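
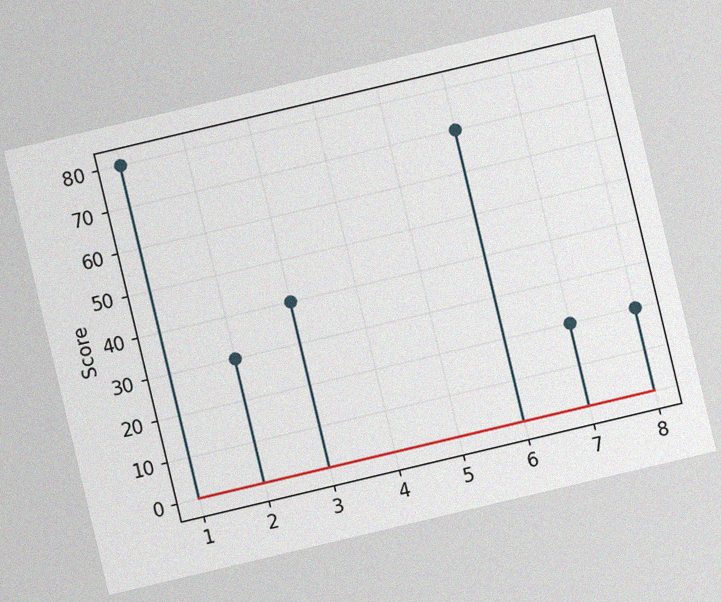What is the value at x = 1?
The chart is tilted about 13° counter-clockwise, with some photo noise. The stem at x=1 reaches 80.

80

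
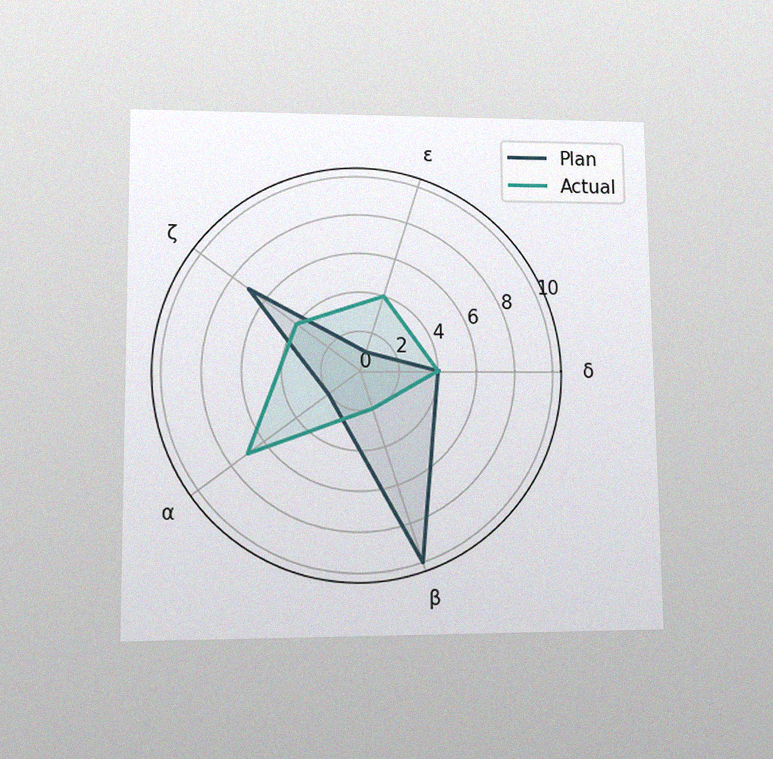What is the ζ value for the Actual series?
4

The chart is viewed at a slight angle, with some photo noise. On the ζ axis, Actual reaches 4.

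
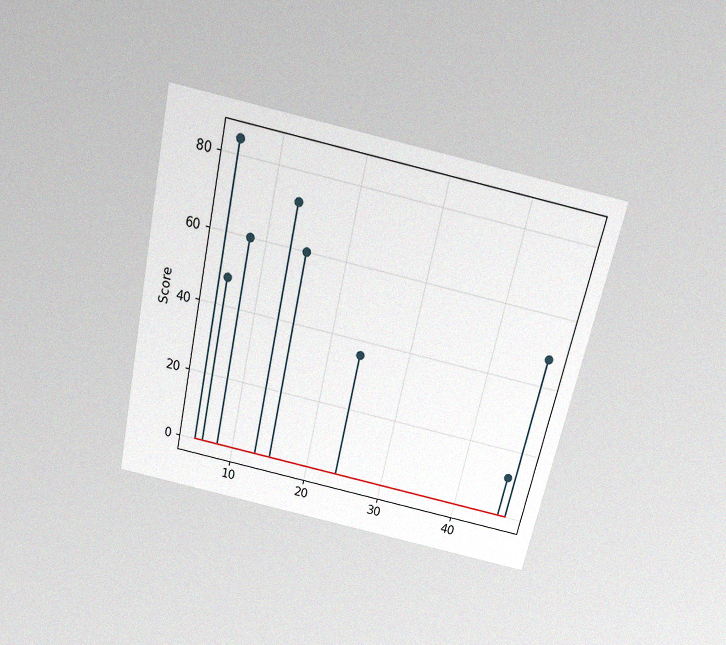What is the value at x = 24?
The chart is tilted about 13° clockwise and viewed slightly from above, with some photo noise. The stem at x=24 reaches 36.

36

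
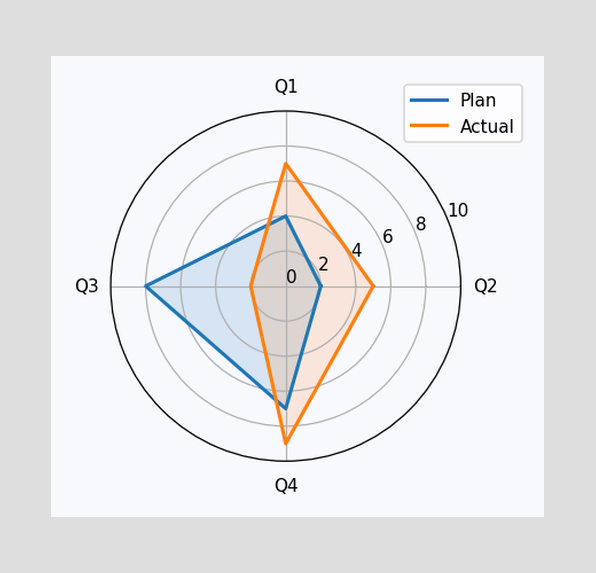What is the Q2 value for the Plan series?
On the Q2 axis, Plan reaches 2.

2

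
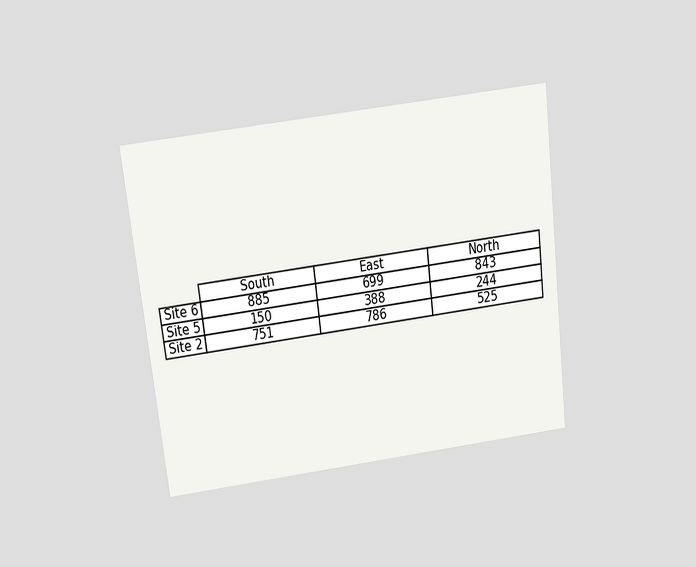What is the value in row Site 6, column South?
885

The chart is tilted about 7° counter-clockwise and viewed slightly from above. The (Site 6, South) cell reads 885.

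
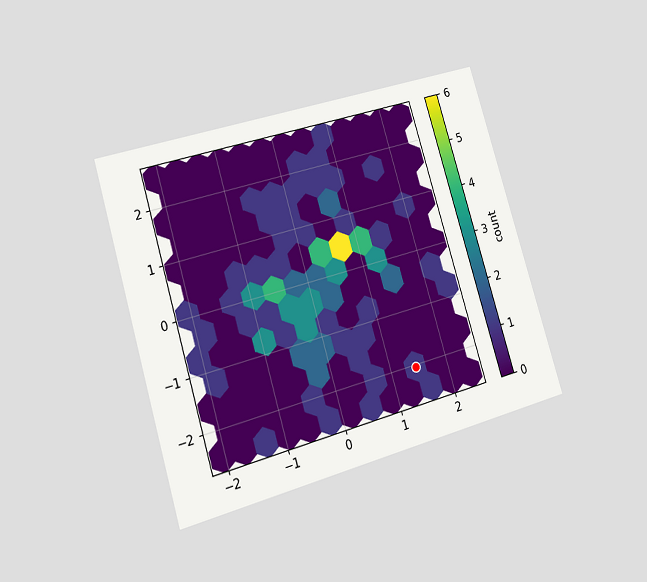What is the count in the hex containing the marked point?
The chart is tilted about 16° counter-clockwise and viewed at a slight angle. The marked hex reads 1 on the colorbar.

1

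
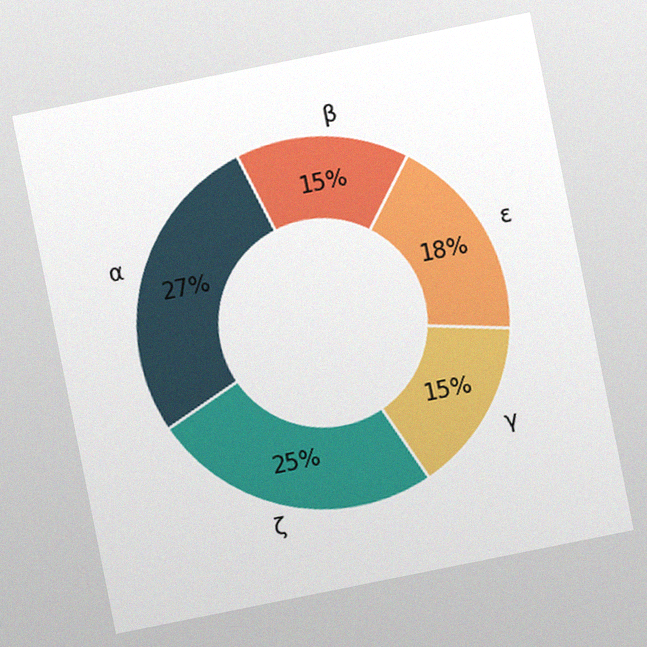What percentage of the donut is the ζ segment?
The chart is tilted about 11° counter-clockwise, with some photo noise. The ζ segment takes up 25% of the ring.

25%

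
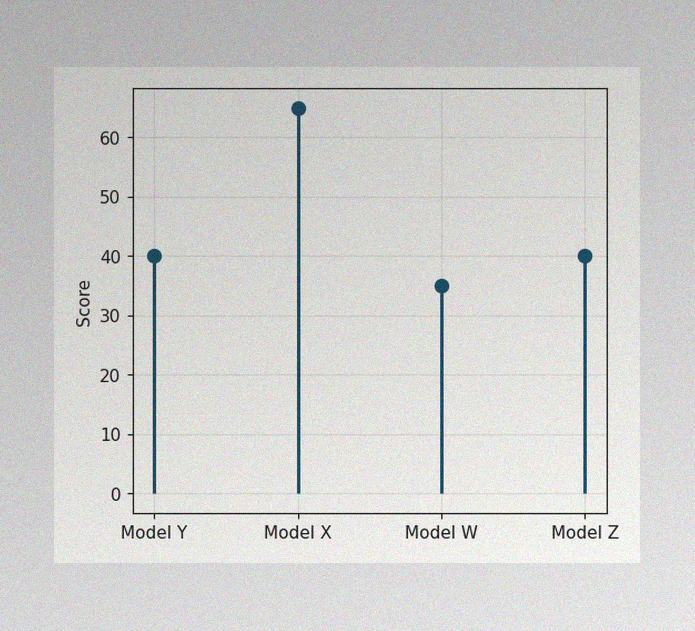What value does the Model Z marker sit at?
The image has some photo noise and uneven lighting. The Model Z marker sits at 40.

40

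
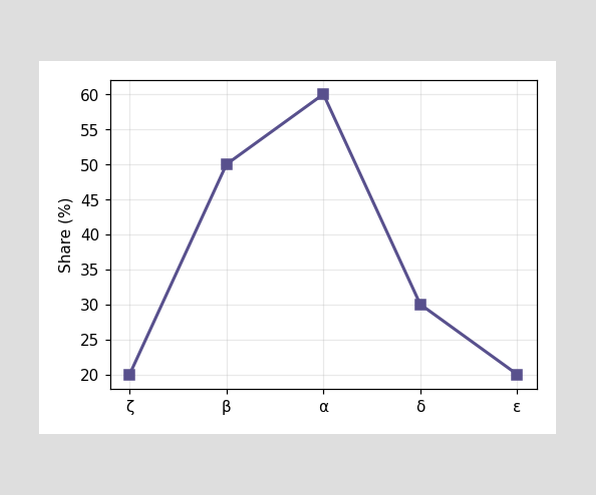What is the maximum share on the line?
60%

The highest point is at α, and reading across to the y-axis gives 60%.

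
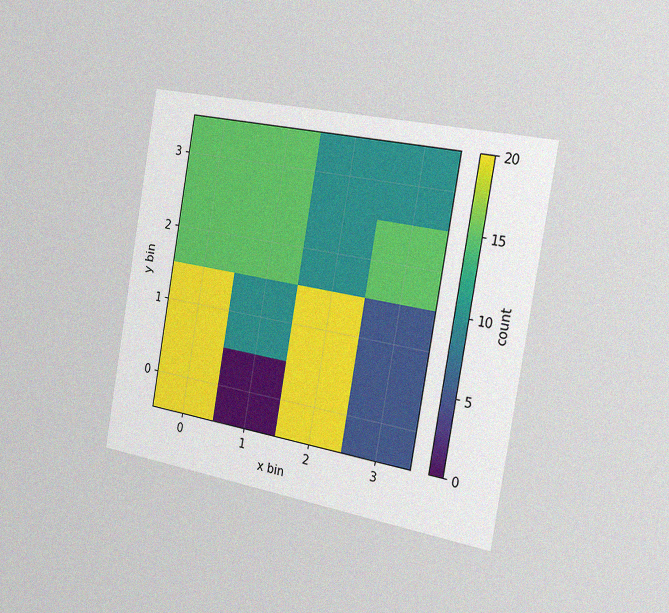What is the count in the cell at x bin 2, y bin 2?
The chart is tilted about 10° clockwise and viewed slightly from the right, with some photo noise. Matching the cell (2, 2) against the colorbar gives 10.

10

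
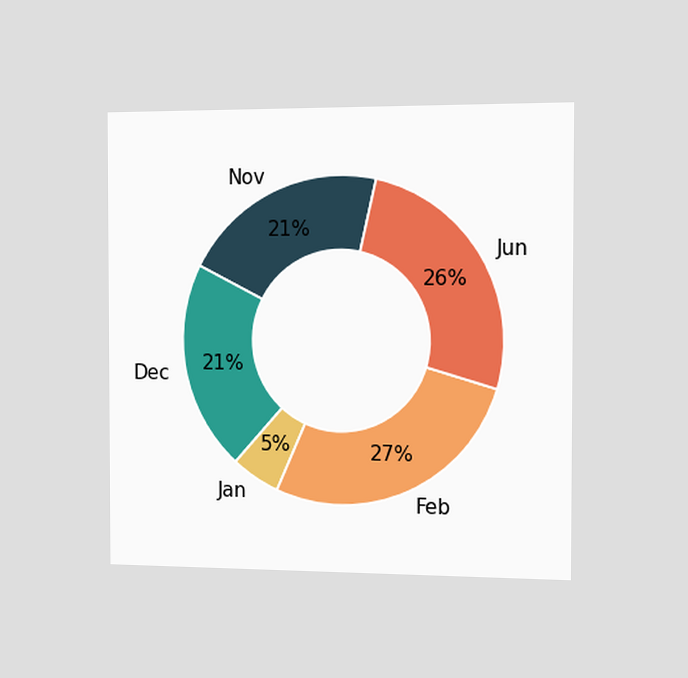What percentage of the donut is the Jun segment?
26%

The chart is viewed slightly from the right. The Jun segment takes up 26% of the ring.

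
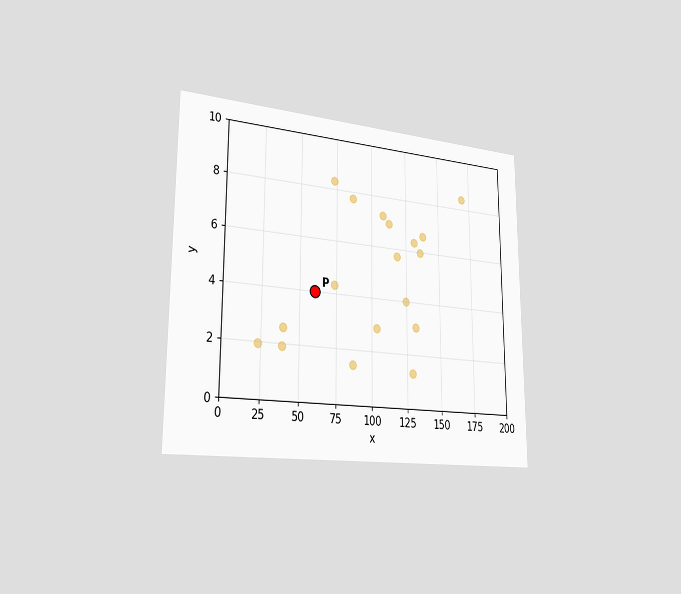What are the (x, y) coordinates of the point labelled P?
(60, 4)

The chart is viewed slightly from the left. Following the gridlines from P to each axis, P sits at (60, 4).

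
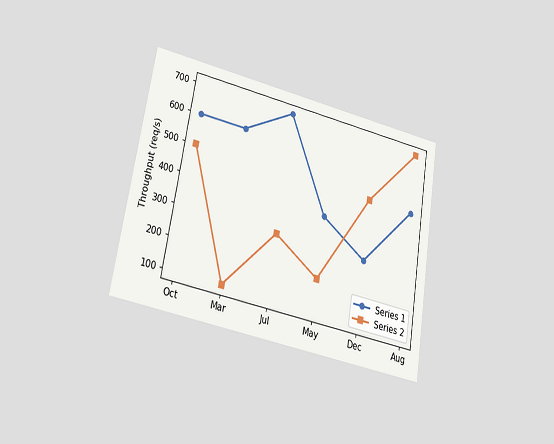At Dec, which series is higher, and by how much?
Series 2, by 200req/s

The chart is tilted about 9° clockwise and viewed at a slight angle. At Dec, Series 2 sits above the other line by 200req/s.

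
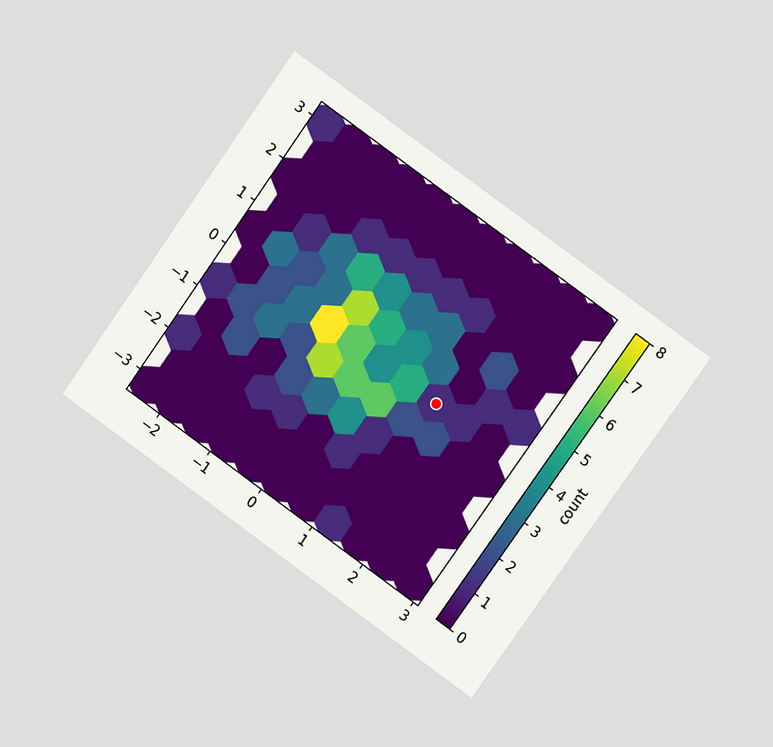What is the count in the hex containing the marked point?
The chart is tilted about 35° clockwise and viewed at a slight angle. The marked hex reads 1 on the colorbar.

1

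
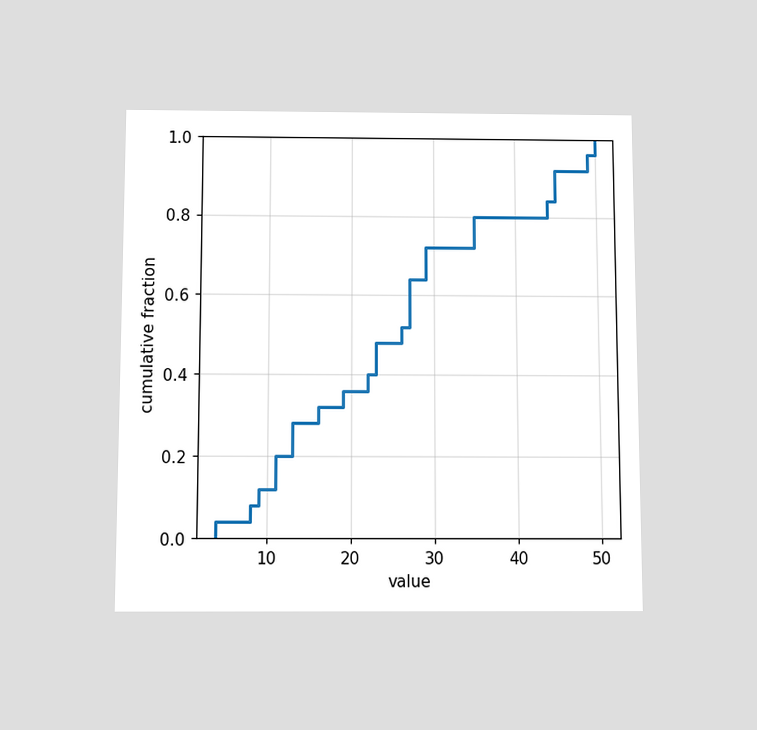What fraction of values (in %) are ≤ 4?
The chart is viewed slightly from below. At x=4 the ECDF step is at 4%.

4%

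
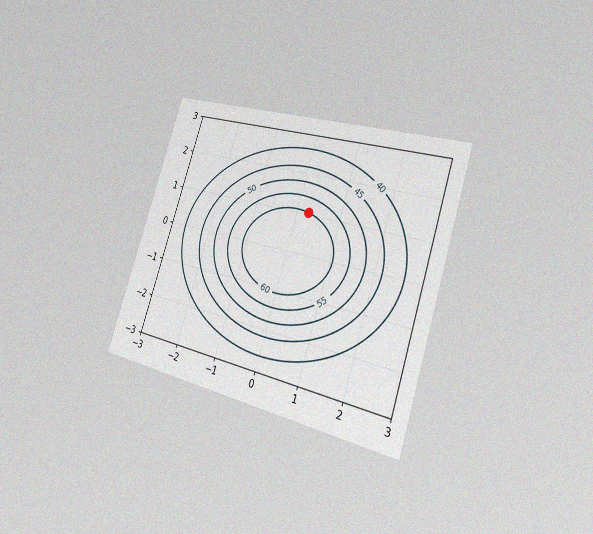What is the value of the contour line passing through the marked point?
The chart is tilted about 18° clockwise and viewed slightly from the right, with some photo noise. The marked point sits on the contour labelled 60.

60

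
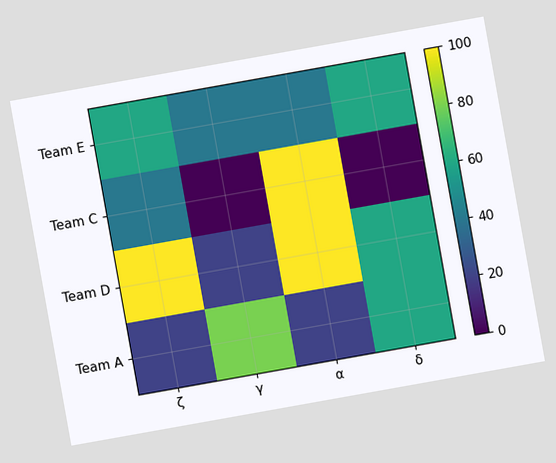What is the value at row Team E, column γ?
The chart is tilted about 10° counter-clockwise. Matching cell (Team E, γ) against the colorbar gives 40.

40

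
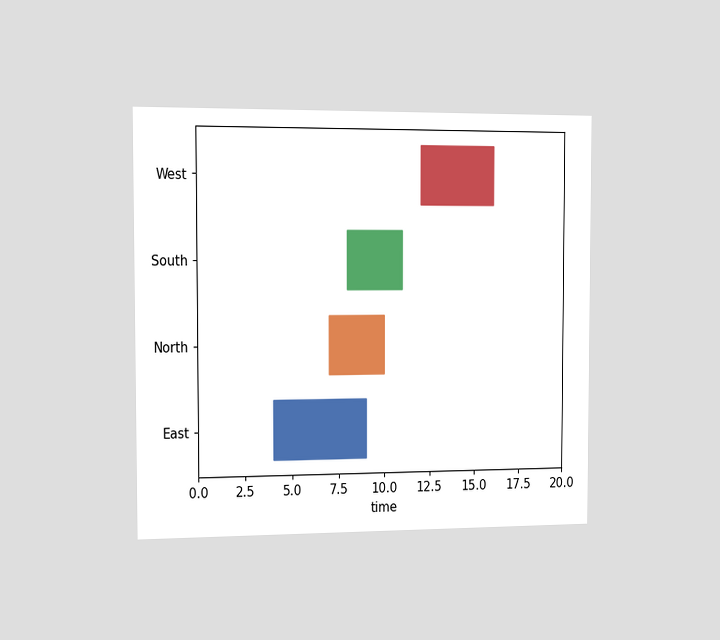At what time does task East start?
4

The chart is viewed slightly from the left. The East bar begins at t=4.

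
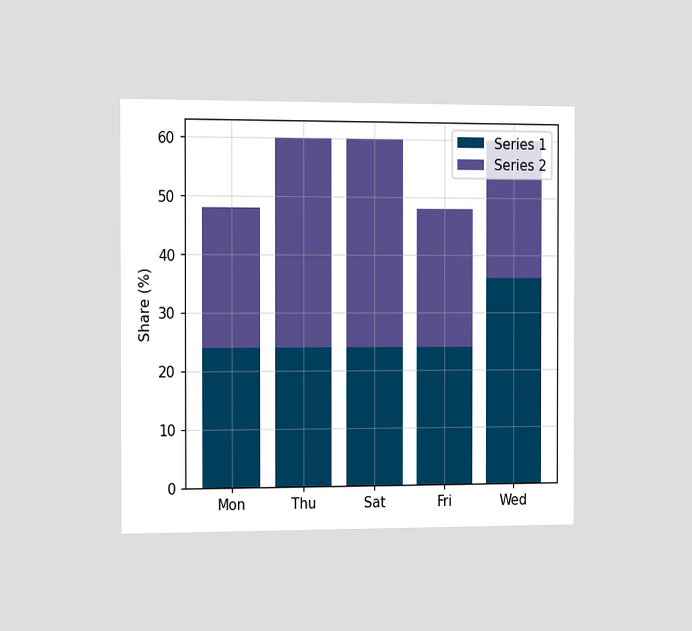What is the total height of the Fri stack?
The chart is viewed slightly from the left. The Fri stack's top reaches 48% on the y-axis.

48%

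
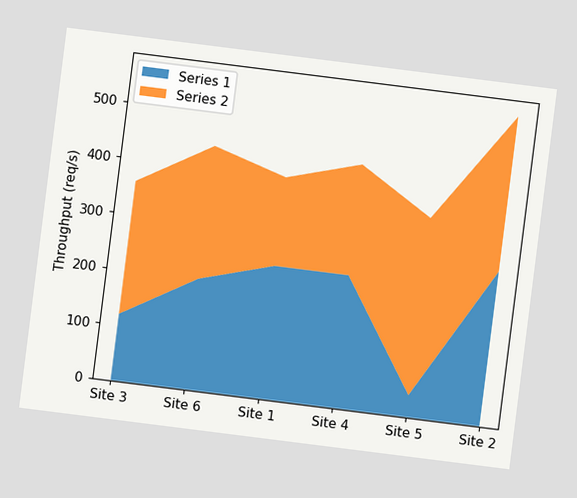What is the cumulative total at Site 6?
The chart is tilted about 7° clockwise. The stacked total at Site 6 reaches 440req/s.

440req/s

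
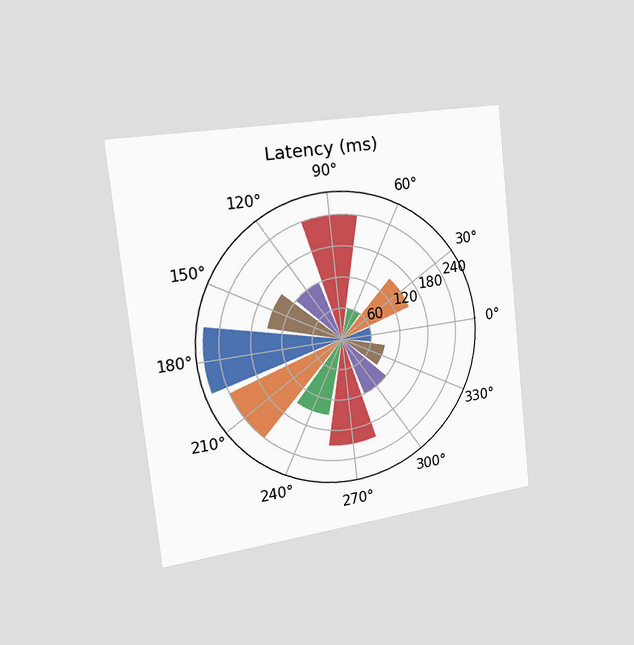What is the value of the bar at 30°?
The chart is tilted about 6° counter-clockwise and viewed slightly from the left. The bar at 30° reaches 150ms on the radial axis.

150ms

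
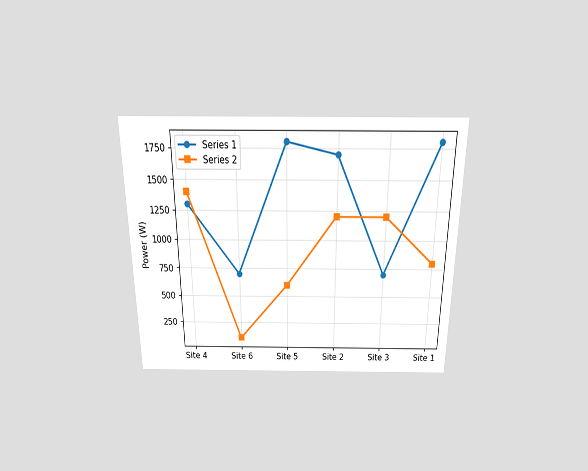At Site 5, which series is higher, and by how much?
Series 1, by 1200W

The chart is viewed slightly from above. At Site 5, Series 1 sits above the other line by 1200W.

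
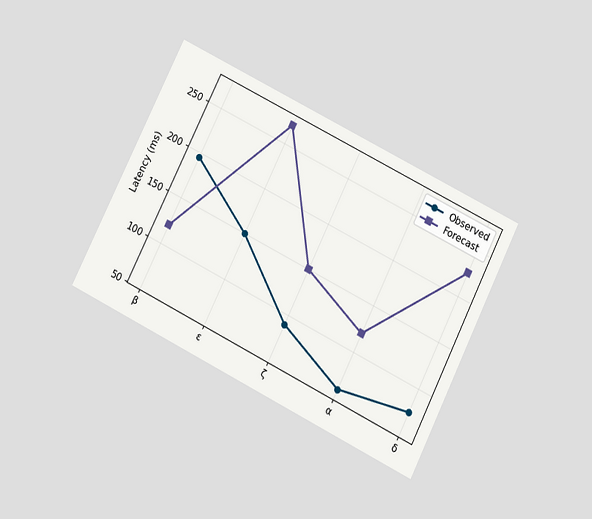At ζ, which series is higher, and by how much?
Forecast, by 60ms

The chart is tilted about 26° clockwise and viewed slightly from below. At ζ, Forecast sits above the other line by 60ms.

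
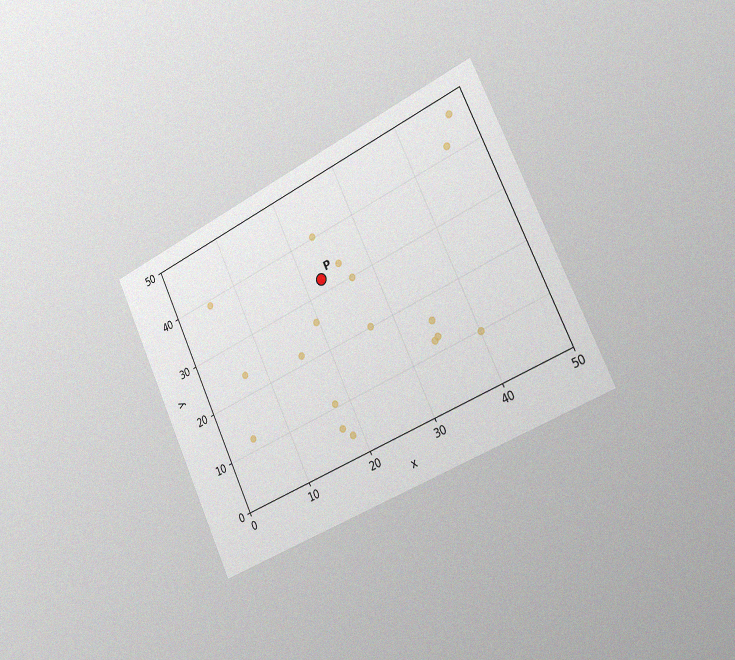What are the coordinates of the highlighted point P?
The chart is tilted about 25° counter-clockwise and viewed slightly from the right, with some photo noise. Following the gridlines from P to each axis, P sits at (22.5, 32.5).

(22.5, 32.5)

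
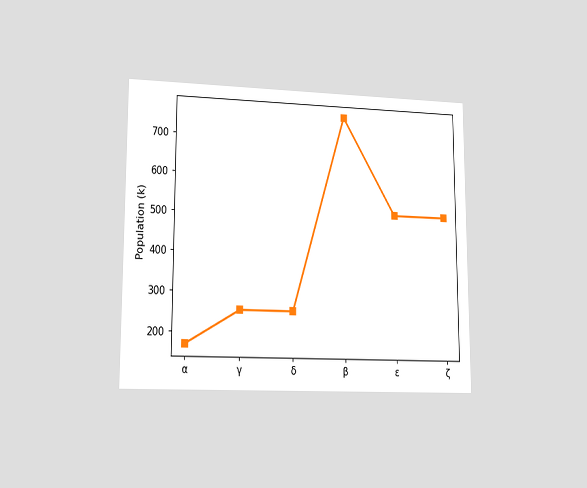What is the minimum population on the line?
The chart is viewed at a slight angle. The lowest point is at α, and reading across to the y-axis gives 170k.

170k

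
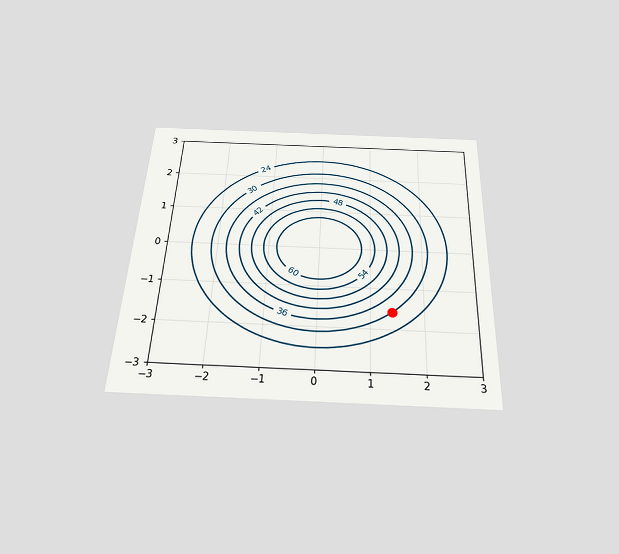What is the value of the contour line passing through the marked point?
The chart is tilted about 2° clockwise and viewed slightly from below. The marked point sits on the contour labelled 30.

30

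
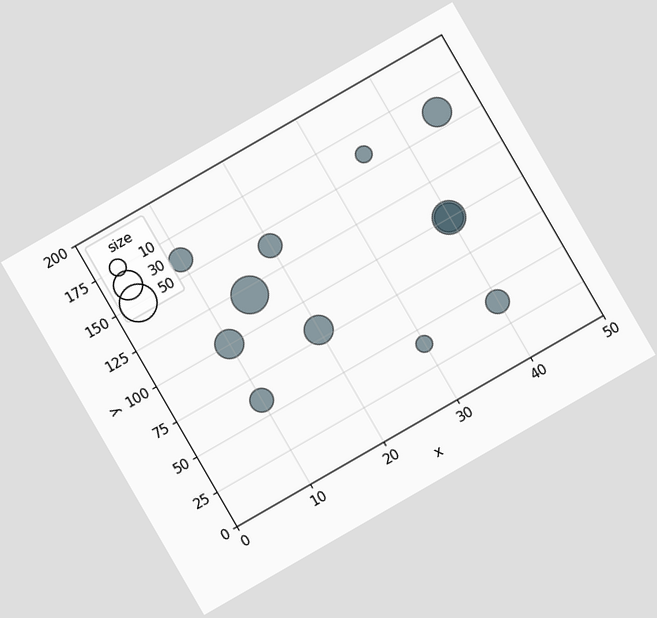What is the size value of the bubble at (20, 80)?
30

The chart is tilted about 30° counter-clockwise. Matching the bubble at (20, 80) against the size legend gives 30.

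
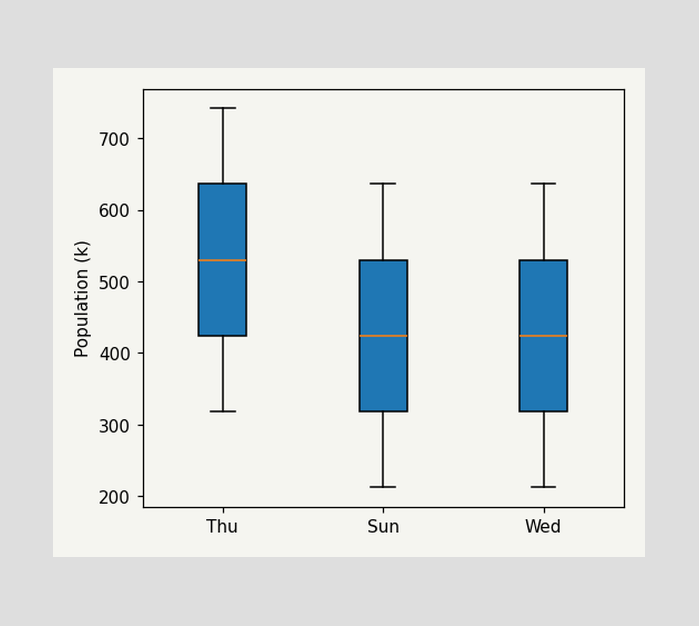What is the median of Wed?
The median line in the Wed box sits at 424k.

424k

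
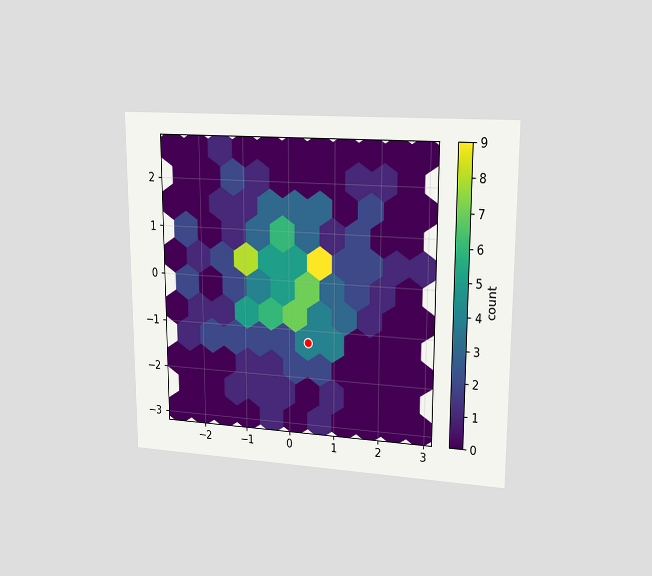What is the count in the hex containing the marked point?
The chart is viewed at a slight angle. The marked hex reads 4 on the colorbar.

4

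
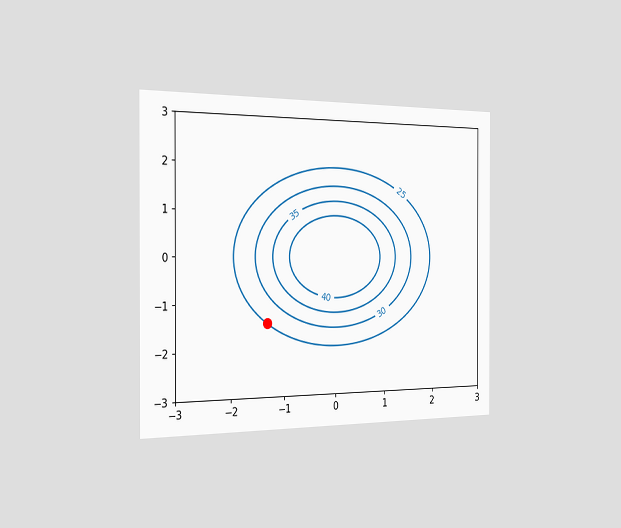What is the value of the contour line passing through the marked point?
25

The chart is viewed slightly from the left. The marked point sits on the contour labelled 25.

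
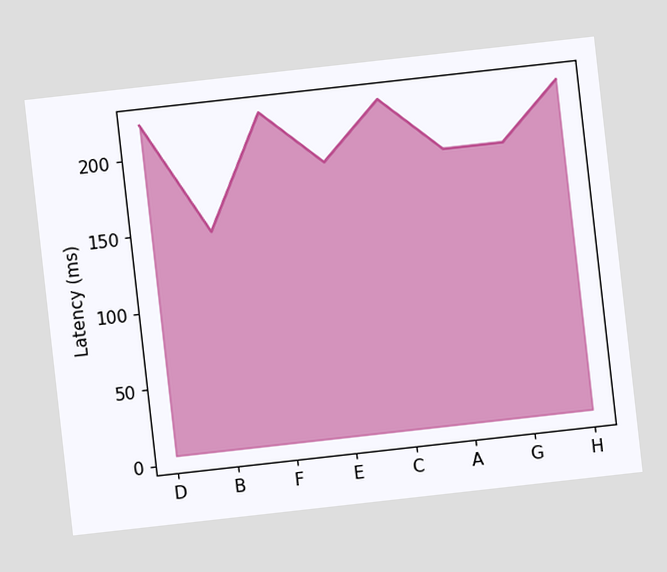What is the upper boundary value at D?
222ms

The chart is tilted about 6° counter-clockwise. At D the upper boundary is at 222ms.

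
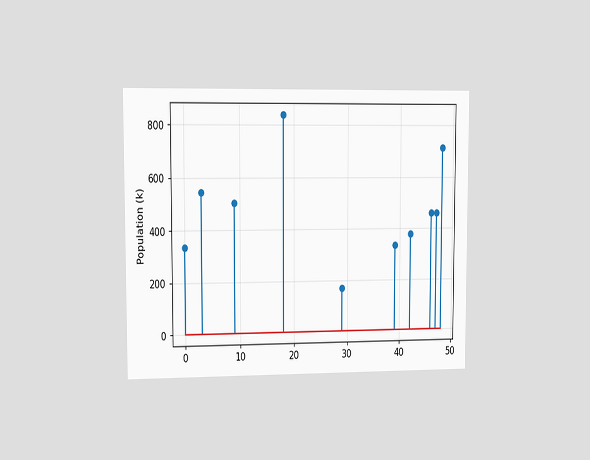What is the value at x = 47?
The chart is viewed slightly from the left. The stem at x=47 reaches 462k.

462k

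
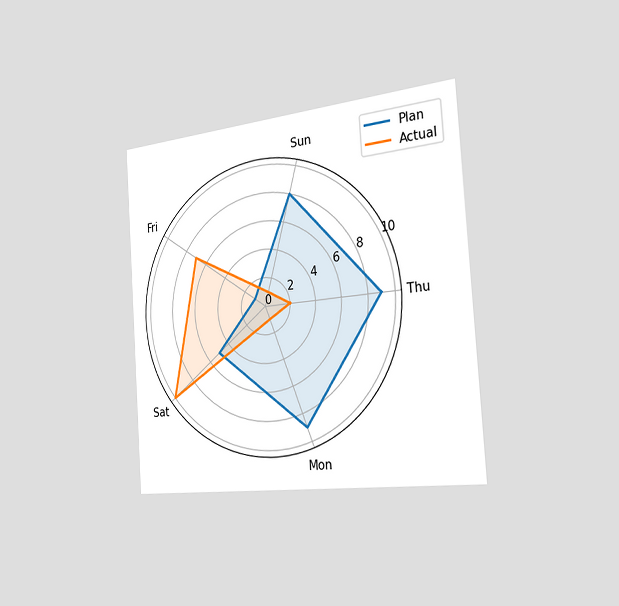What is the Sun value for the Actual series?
1

The chart is tilted about 4° counter-clockwise and viewed slightly from the right. On the Sun axis, Actual reaches 1.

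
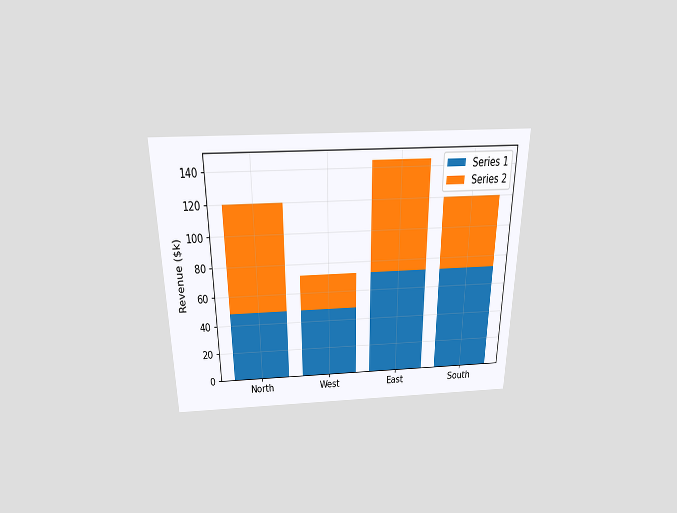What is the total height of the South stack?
The chart is viewed slightly from above. The South stack's top reaches $120k on the y-axis.

$120k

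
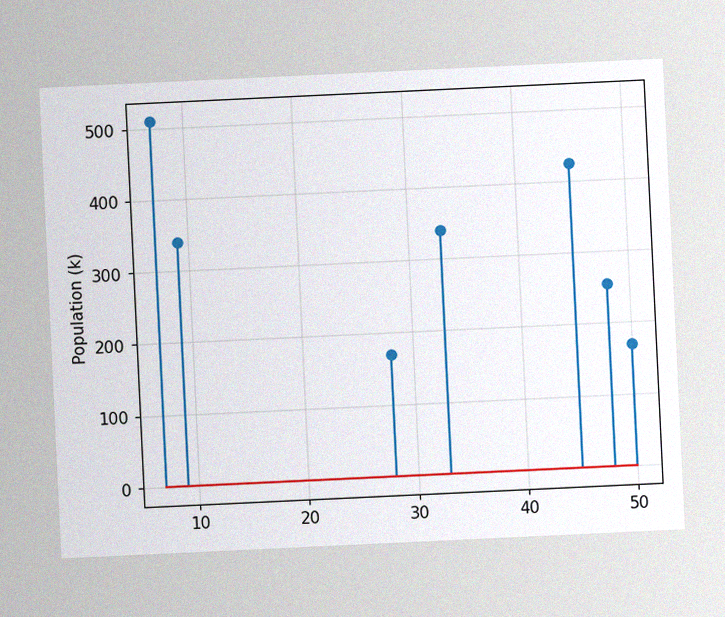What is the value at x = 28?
The chart is tilted about 3° counter-clockwise, with some photo noise. The stem at x=28 reaches 170k.

170k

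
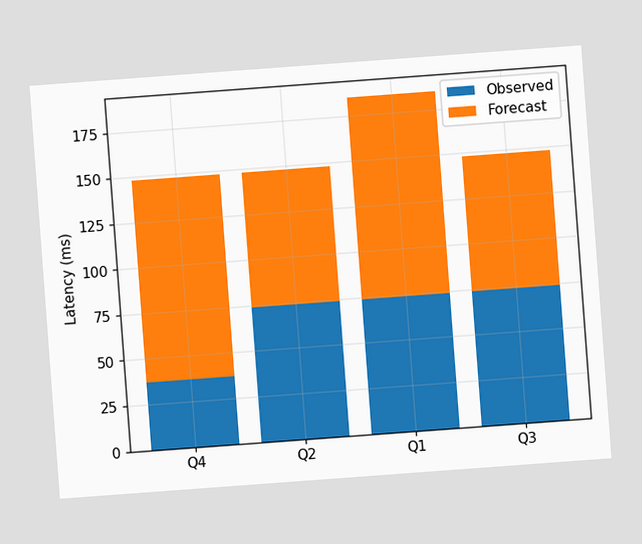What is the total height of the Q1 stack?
185ms

The chart is tilted about 4° counter-clockwise. The Q1 stack's top reaches 185ms on the y-axis.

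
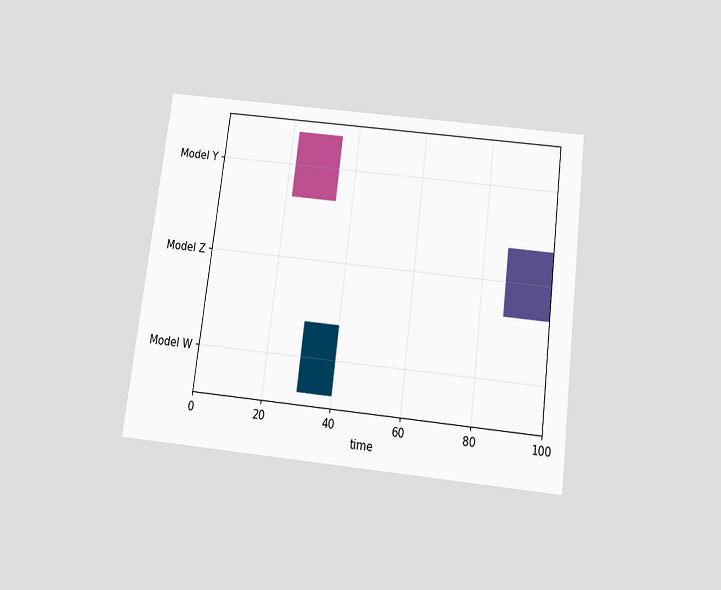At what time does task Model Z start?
The chart is tilted about 7° clockwise and viewed slightly from below. The Model Z bar begins at t=87.

87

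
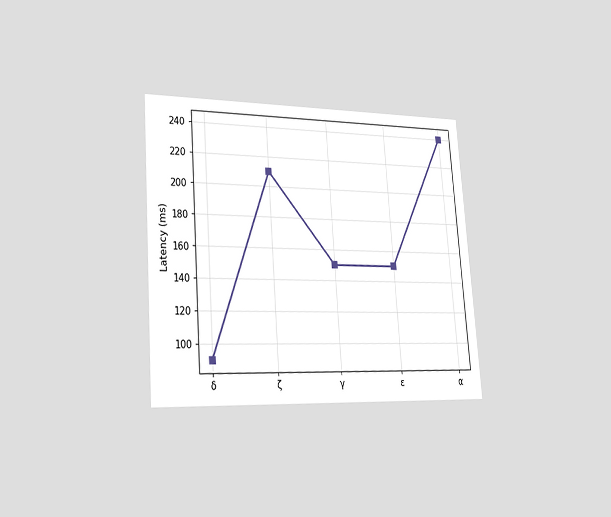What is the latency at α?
240ms

The chart is tilted about 4° counter-clockwise and viewed slightly from the left. At α, the line is at 240ms.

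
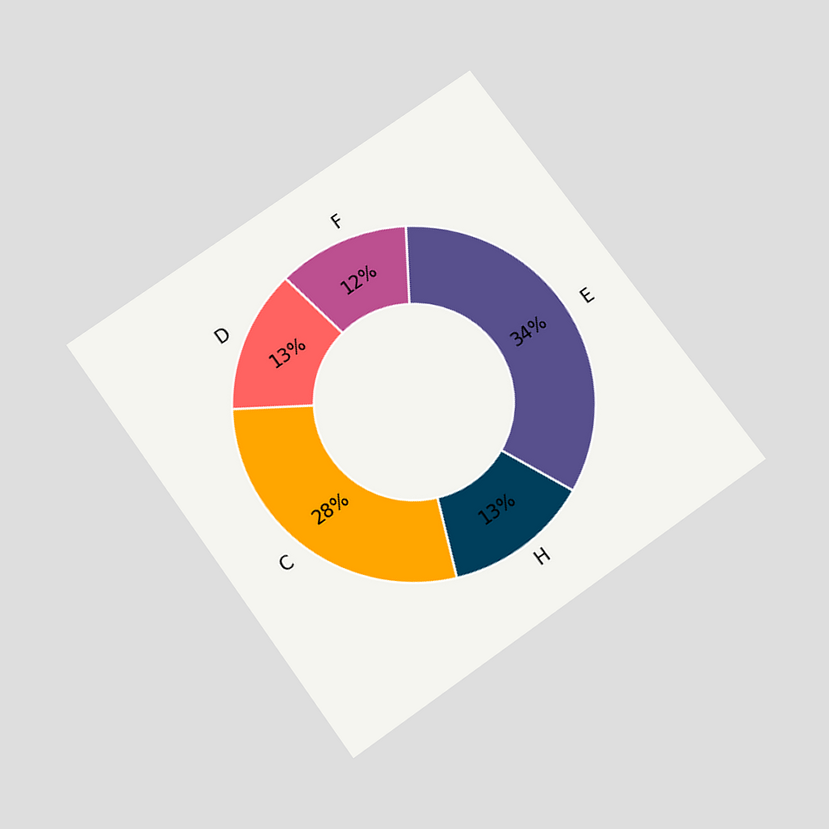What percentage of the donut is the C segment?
28%

The chart is tilted about 36° counter-clockwise and viewed slightly from below. The C segment takes up 28% of the ring.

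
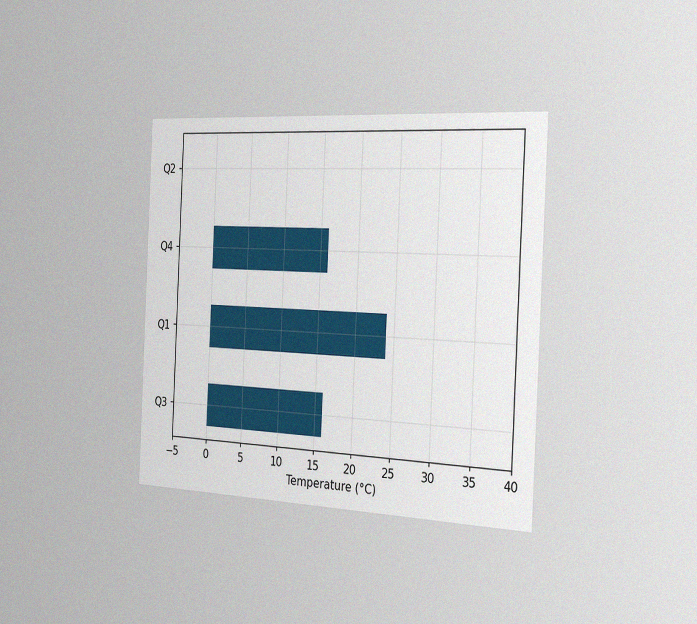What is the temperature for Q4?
The chart is tilted about 3° clockwise and viewed slightly from the right, with some photo noise. Reading along the chart's x-axis, the Q4 bar reaches 16°C.

16°C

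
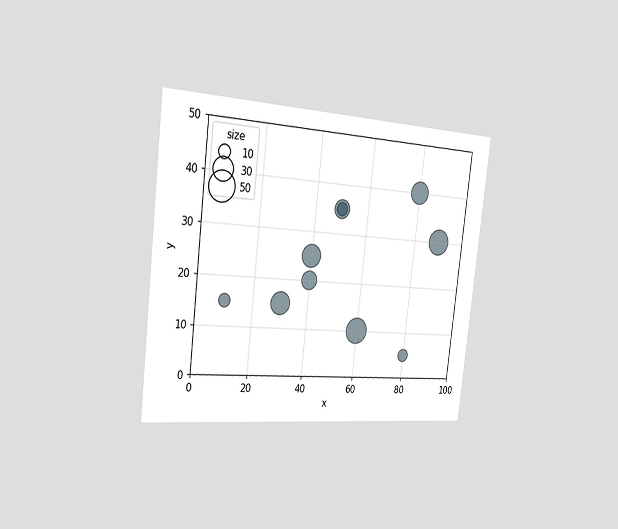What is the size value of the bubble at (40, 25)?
The chart is tilted about 7° clockwise and viewed slightly from the left. Matching the bubble at (40, 25) against the size legend gives 30.

30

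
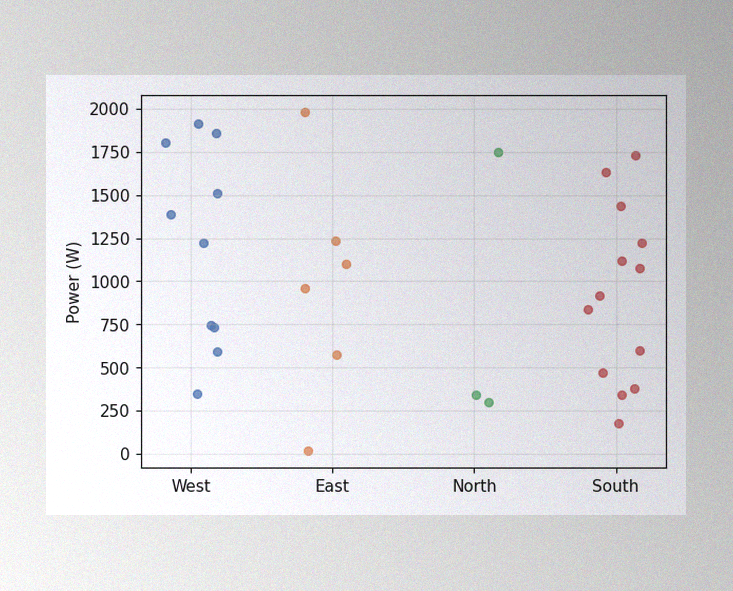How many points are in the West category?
The image has some photo noise and uneven lighting. Counting the markers in the West column gives 10.

10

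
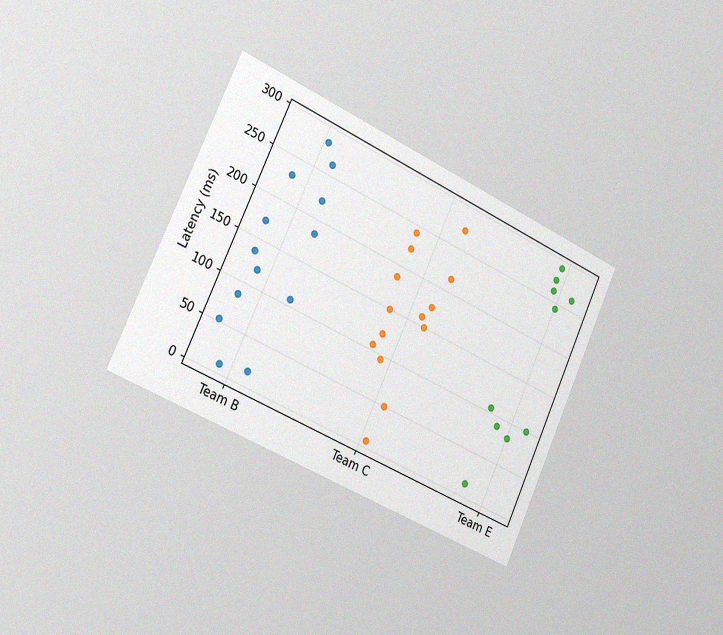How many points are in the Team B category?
13

The chart is tilted about 25° clockwise and viewed slightly from the left, with some photo noise. Counting the markers in the Team B column gives 13.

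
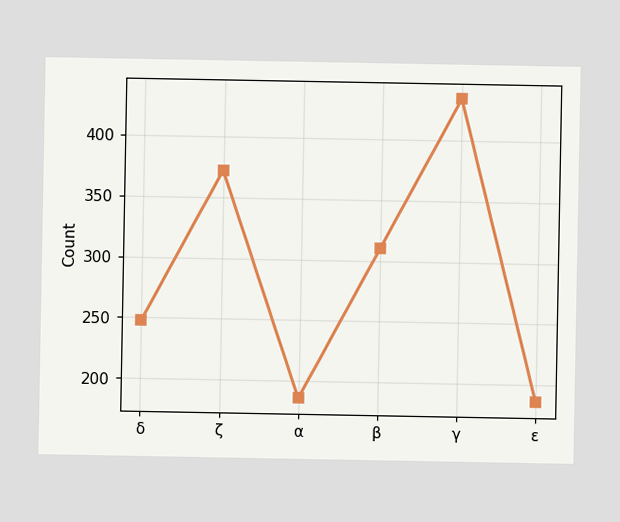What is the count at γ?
434

At γ, the line is at 434.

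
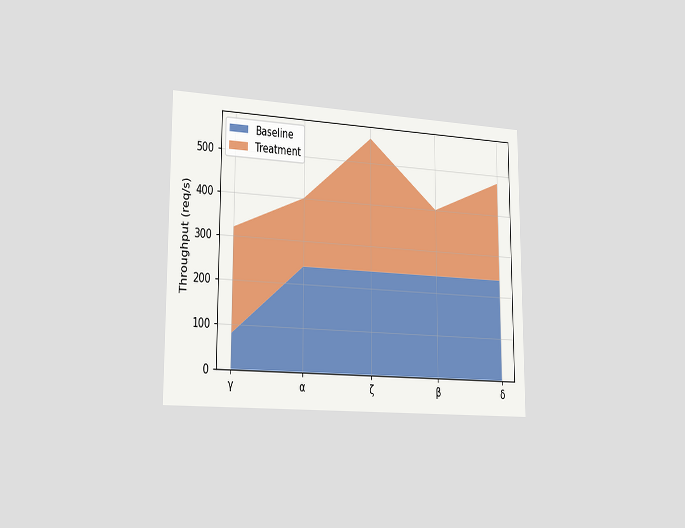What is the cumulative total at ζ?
The chart is viewed slightly from the left. The stacked total at ζ reaches 560req/s.

560req/s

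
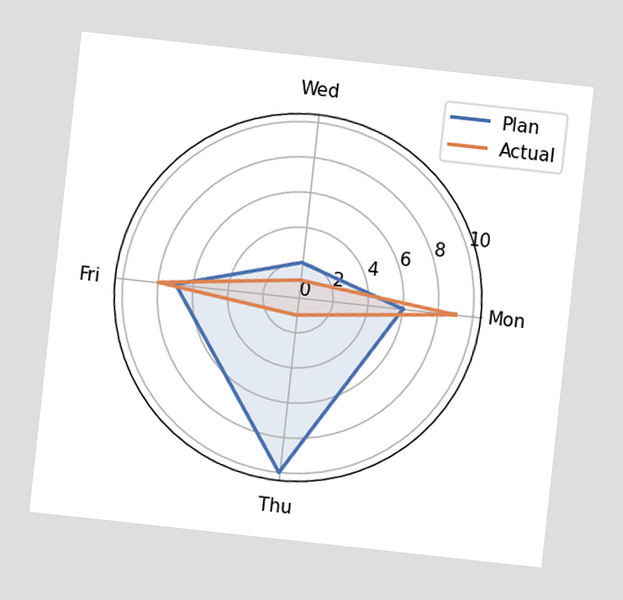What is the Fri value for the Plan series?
The chart is tilted about 6° clockwise. On the Fri axis, Plan reaches 7.

7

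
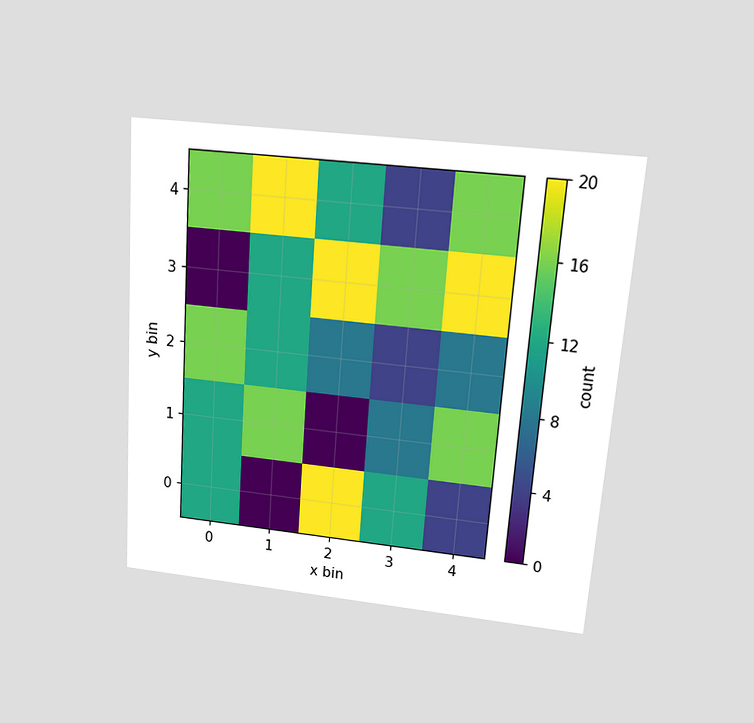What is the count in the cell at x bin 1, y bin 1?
16

The chart is tilted about 4° clockwise and viewed slightly from above. Matching the cell (1, 1) against the colorbar gives 16.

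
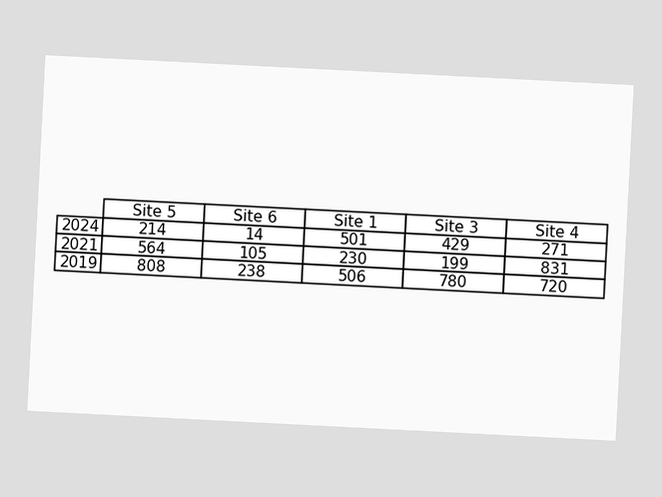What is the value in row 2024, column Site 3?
The chart is tilted about 3° clockwise. The (2024, Site 3) cell reads 429.

429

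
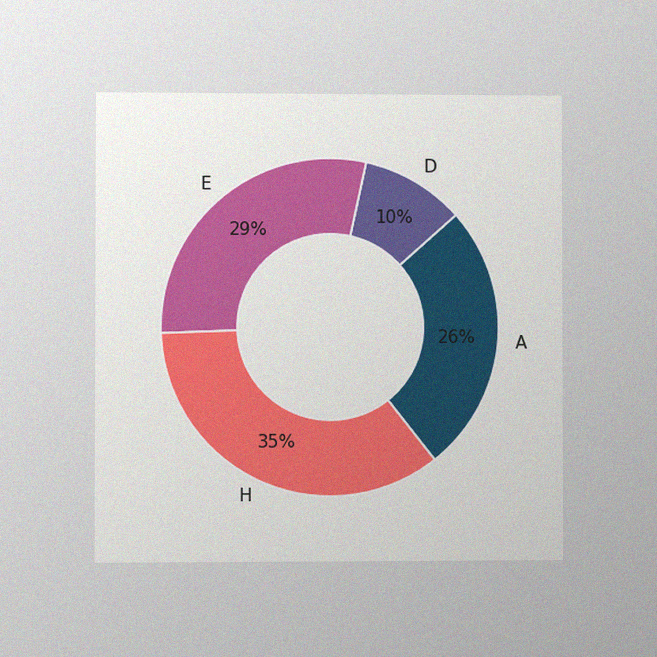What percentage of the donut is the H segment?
35%

The chart is viewed at a slight angle, with some photo noise. The H segment takes up 35% of the ring.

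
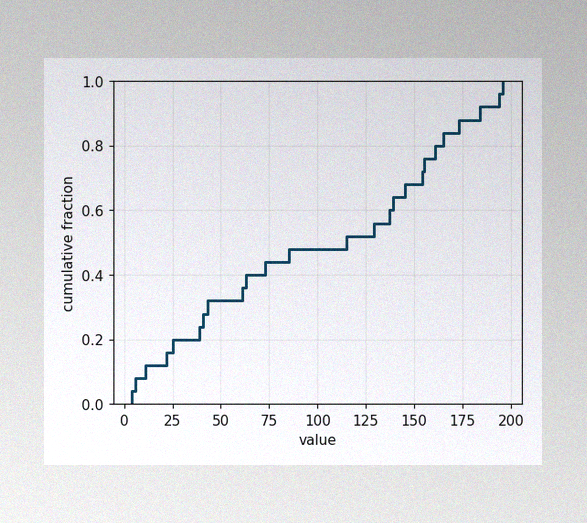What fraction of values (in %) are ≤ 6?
8%

The image has some photo noise and uneven lighting. At x=6 the ECDF step is at 8%.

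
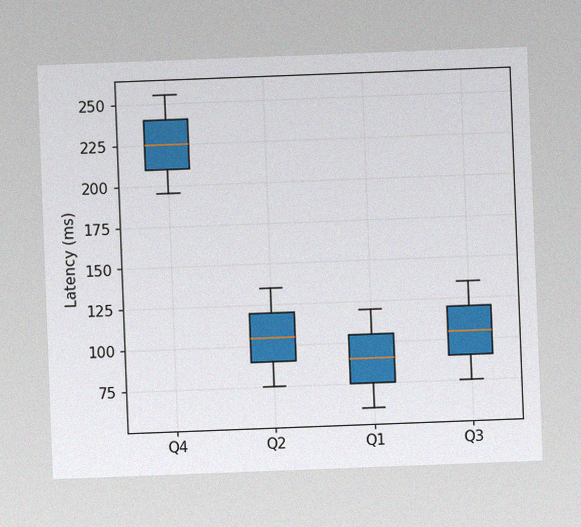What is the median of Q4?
225ms

The chart is tilted about 2° counter-clockwise, with some photo noise. The median line in the Q4 box sits at 225ms.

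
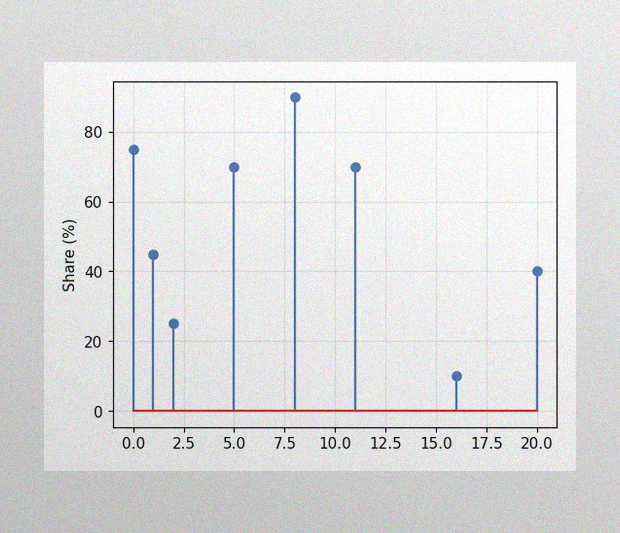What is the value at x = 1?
45%

The image has some photo noise and uneven lighting. The stem at x=1 reaches 45%.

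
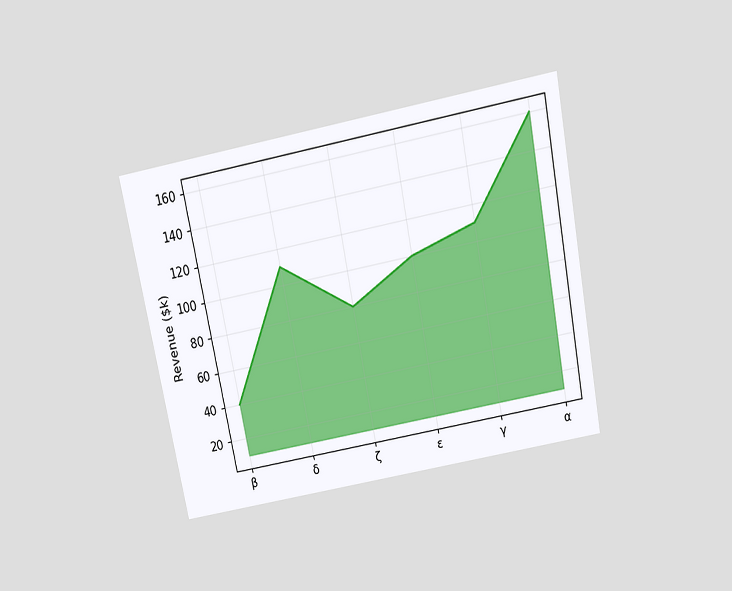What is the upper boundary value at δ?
The chart is tilted about 11° counter-clockwise and viewed slightly from above. At δ the upper boundary is at $110k.

$110k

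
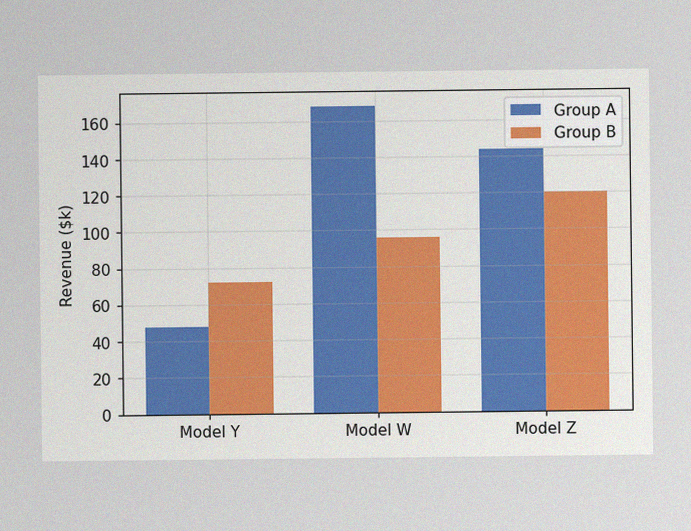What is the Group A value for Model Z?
The image has some photo noise and uneven lighting. The Group A bar at Model Z reaches $144k on the y-axis.

$144k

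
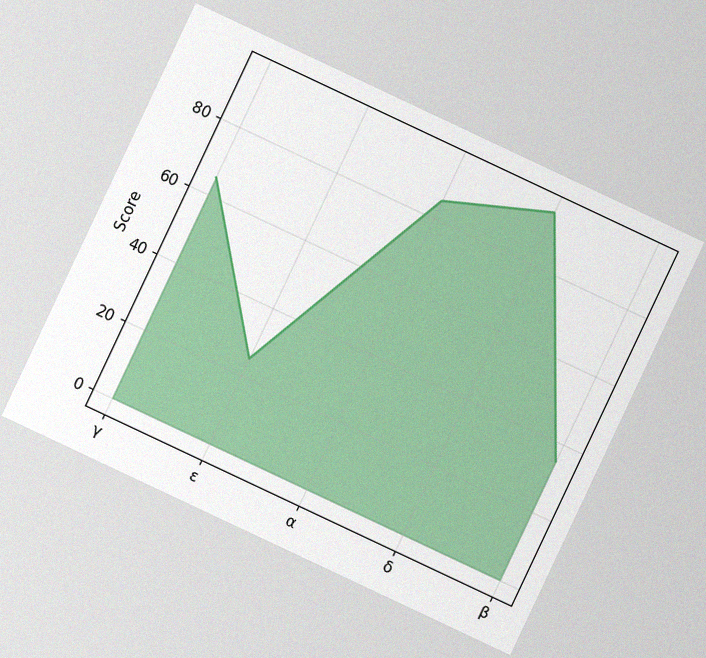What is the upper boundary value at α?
85

The chart is tilted about 25° clockwise, with some photo noise. At α the upper boundary is at 85.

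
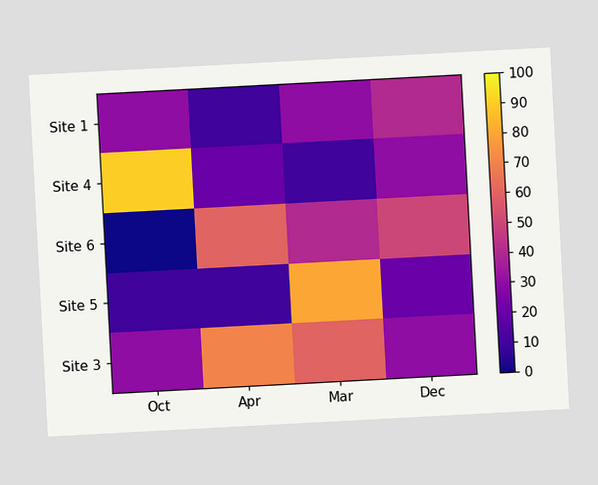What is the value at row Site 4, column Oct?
90

The chart is tilted about 3° counter-clockwise. Matching cell (Site 4, Oct) against the colorbar gives 90.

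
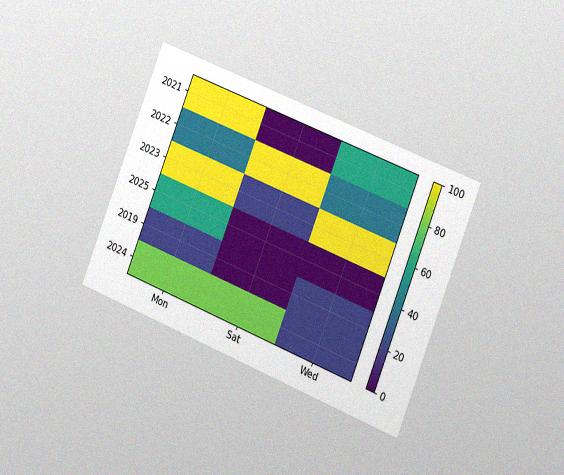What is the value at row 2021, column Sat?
The chart is tilted about 22° clockwise and viewed slightly from the right, with some photo noise. Matching cell (2021, Sat) against the colorbar gives 0.

0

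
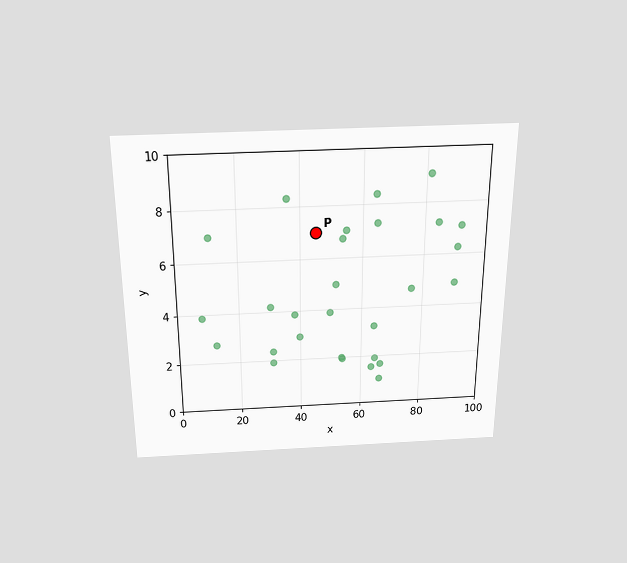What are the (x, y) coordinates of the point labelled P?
(45, 7)

The chart is viewed slightly from above. Following the gridlines from P to each axis, P sits at (45, 7).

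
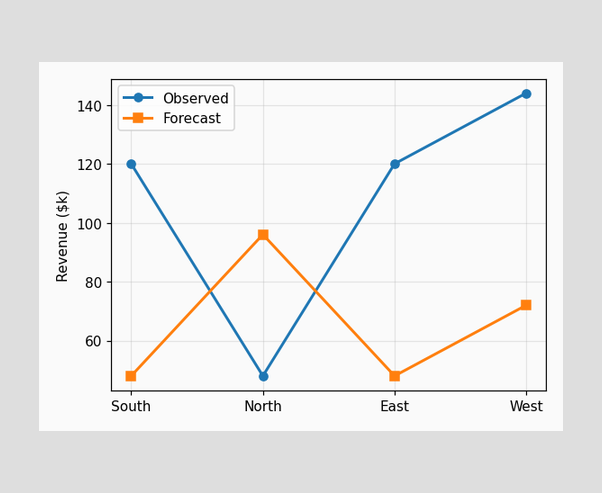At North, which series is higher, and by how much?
At North, Forecast sits above the other line by $48k.

Forecast, by $48k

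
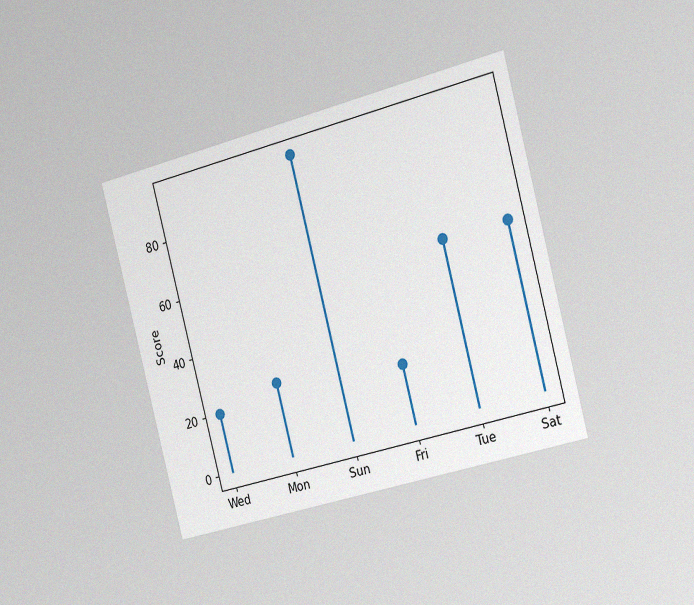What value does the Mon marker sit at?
The chart is tilted about 15° counter-clockwise and viewed slightly from the right, with some photo noise. The Mon marker sits at 25.

25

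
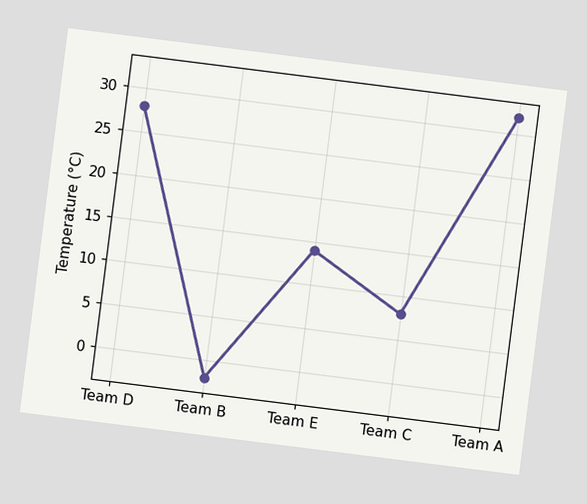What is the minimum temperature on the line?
-2°C

The chart is tilted about 7° clockwise. The lowest point is at Team B, and reading across to the y-axis gives -2°C.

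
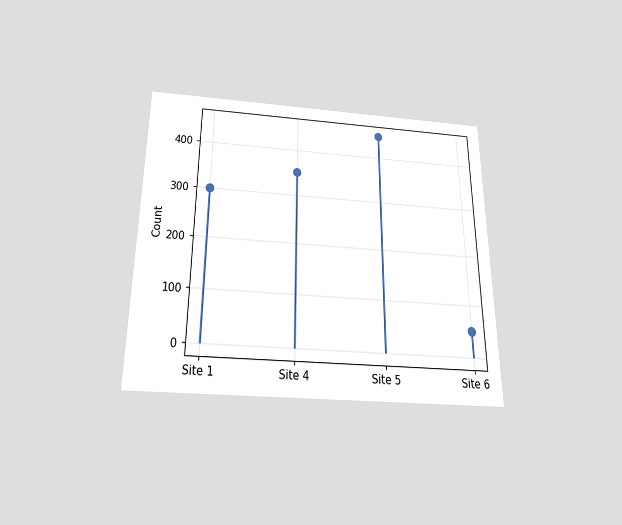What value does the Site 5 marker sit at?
450

The chart is viewed slightly from below. The Site 5 marker sits at 450.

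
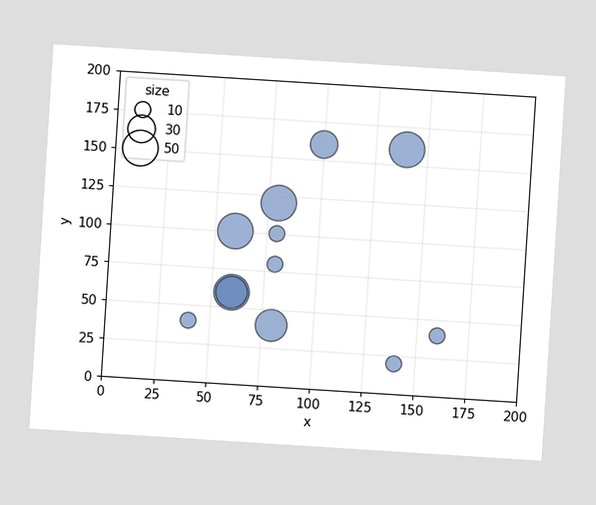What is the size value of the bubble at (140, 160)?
The chart is tilted about 4° clockwise. Matching the bubble at (140, 160) against the size legend gives 50.

50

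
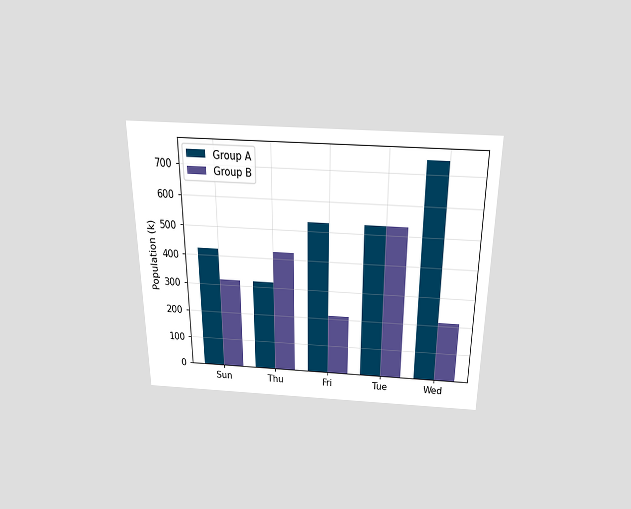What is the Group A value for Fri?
530k

The chart is viewed slightly from above. The Group A bar at Fri reaches 530k on the y-axis.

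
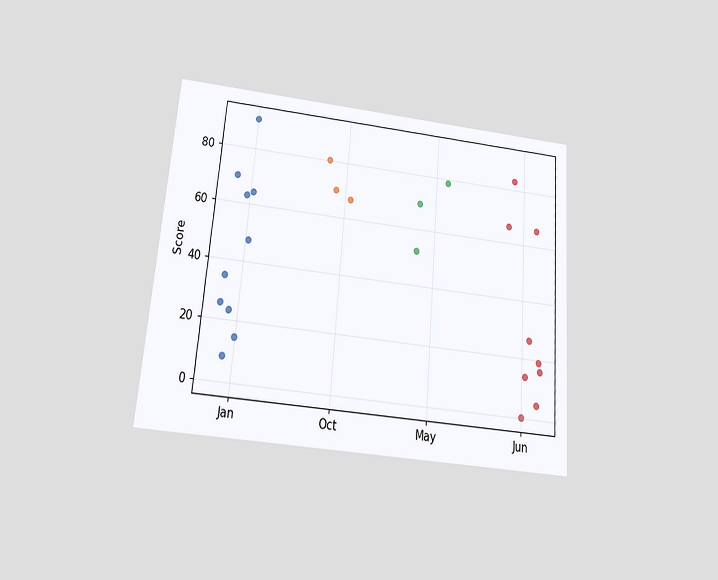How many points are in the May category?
3

The chart is tilted about 5° clockwise and viewed slightly from below. Counting the markers in the May column gives 3.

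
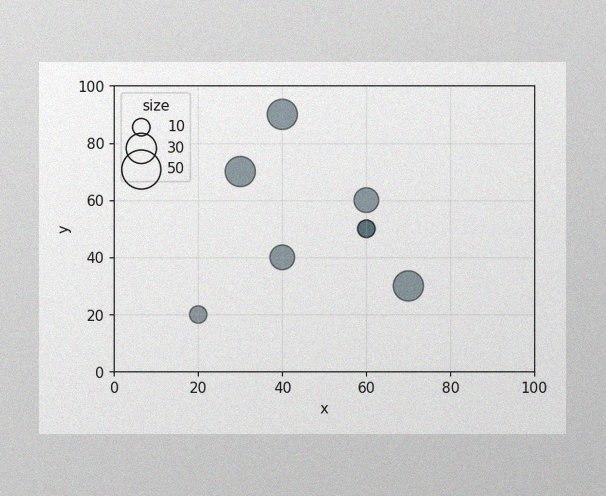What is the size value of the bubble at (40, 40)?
The image has some photo noise and uneven lighting. Matching the bubble at (40, 40) against the size legend gives 20.

20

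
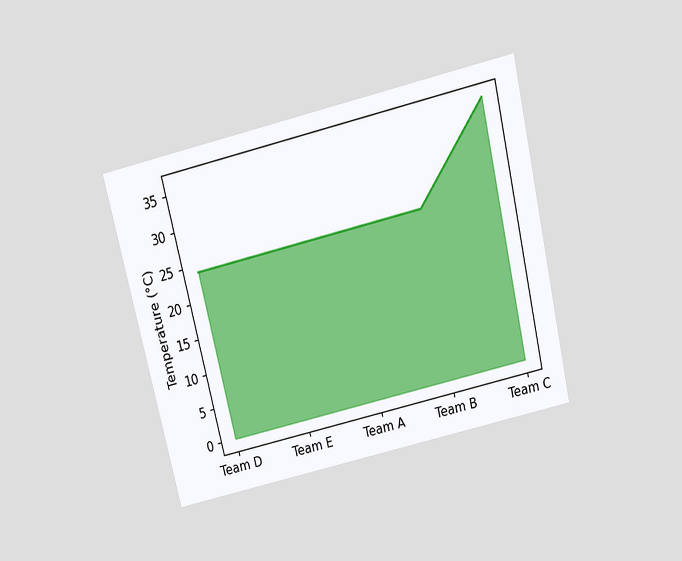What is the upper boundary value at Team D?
The chart is tilted about 13° counter-clockwise and viewed slightly from above. At Team D the upper boundary is at 24°C.

24°C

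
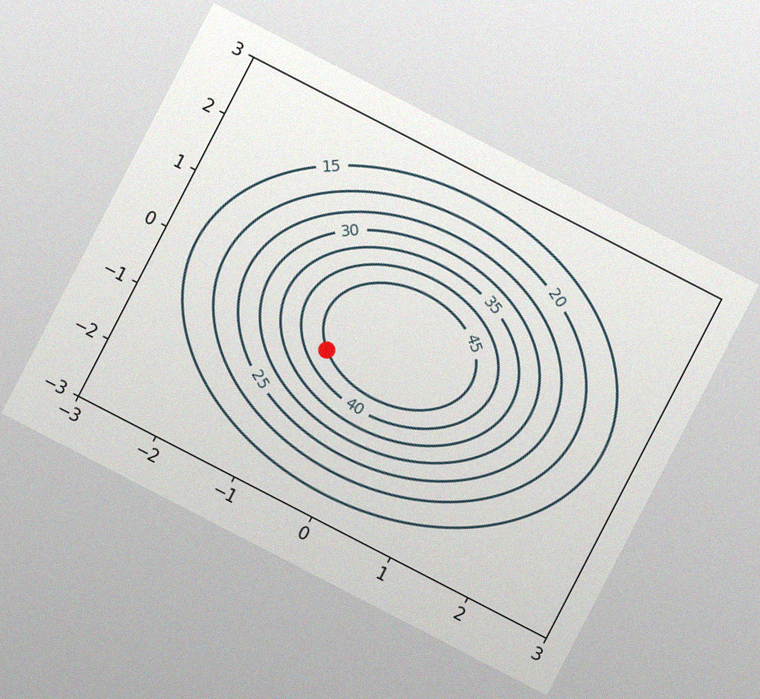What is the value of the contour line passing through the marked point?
45

The chart is tilted about 27° clockwise, with some photo noise. The marked point sits on the contour labelled 45.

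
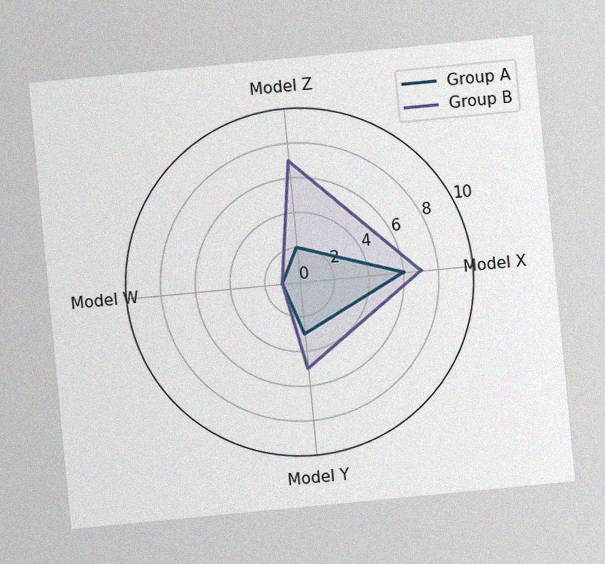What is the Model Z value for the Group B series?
7

The chart is tilted about 5° counter-clockwise, with some photo noise. On the Model Z axis, Group B reaches 7.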